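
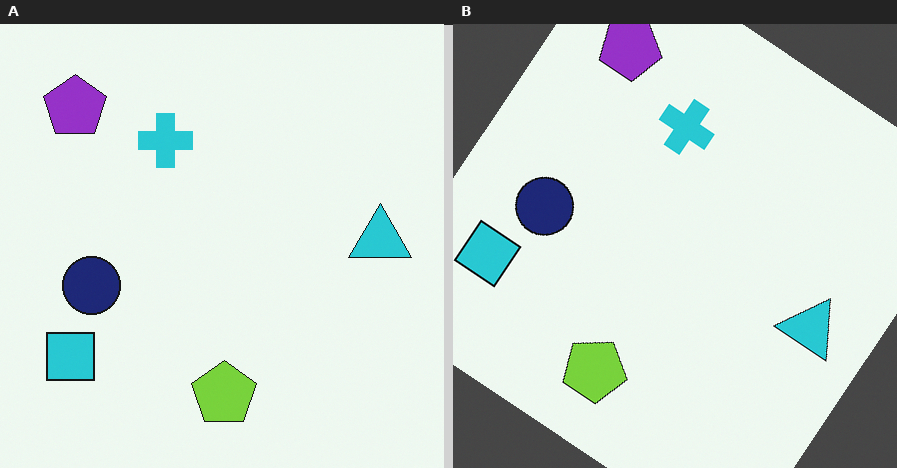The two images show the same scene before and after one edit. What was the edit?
This is the original image rotated clockwise by a large amount — several tens of degrees.

Every shape is tilted by the same angle and the image corners show triangular fill wedges — a whole-image rotation by a non-right angle.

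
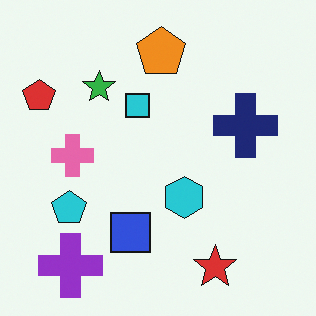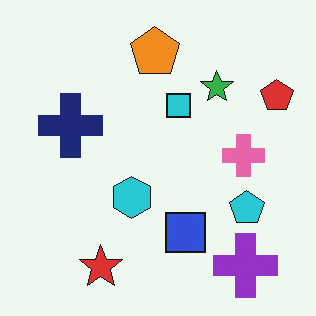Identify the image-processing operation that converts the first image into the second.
The transformation is: flipped horizontally (left ↔ right).

The red pentagon is in the top-left of the first image and the top-right of the second — shapes on opposite sides of the vertical midline have swapped in a mirror flip.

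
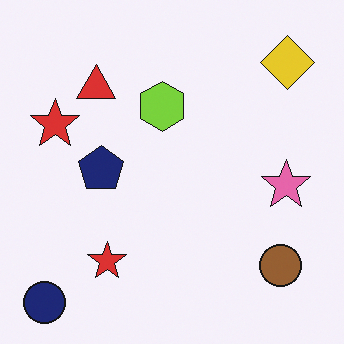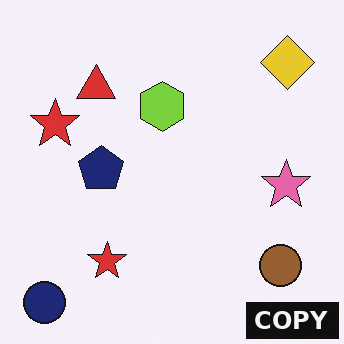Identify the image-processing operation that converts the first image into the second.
The transformation is: watermarked with the text "COPY" in the lower-right corner.

A dark label reading "COPY" appears in the lower-right corner.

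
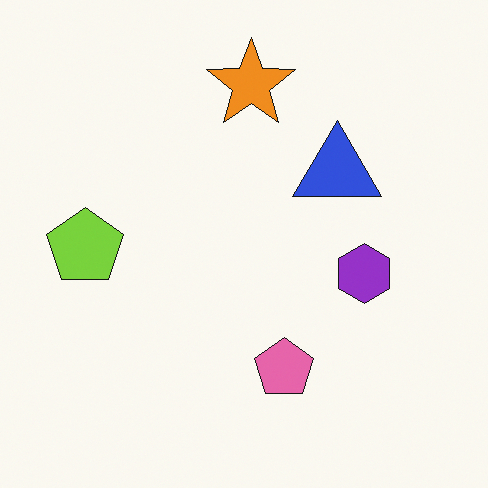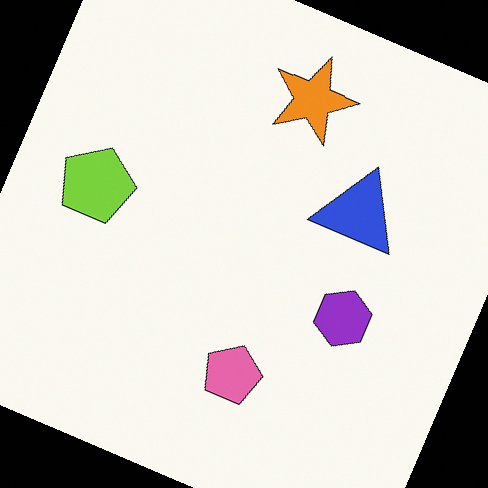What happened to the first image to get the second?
The second image is the first rotated clockwise by a clearly visible amount.

Every shape is tilted by the same angle and the image corners show triangular fill wedges — a whole-image rotation by a non-right angle.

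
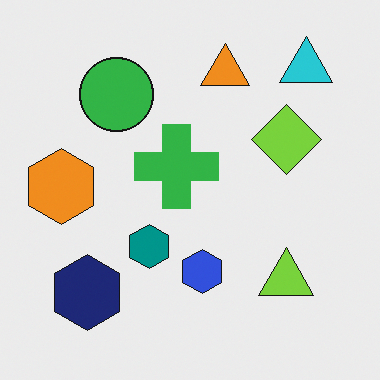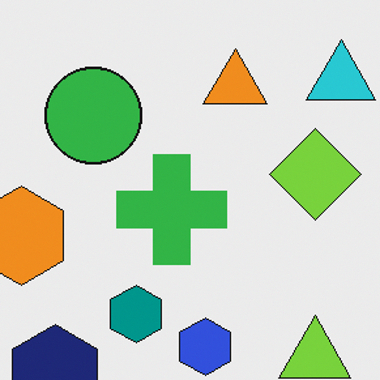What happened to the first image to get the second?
Cropped to a modestly smaller region and rescaled.

The visible shapes are larger and the field of view is narrower; shapes near the original edges may be partly or wholly outside the frame — a crop-and-rescale.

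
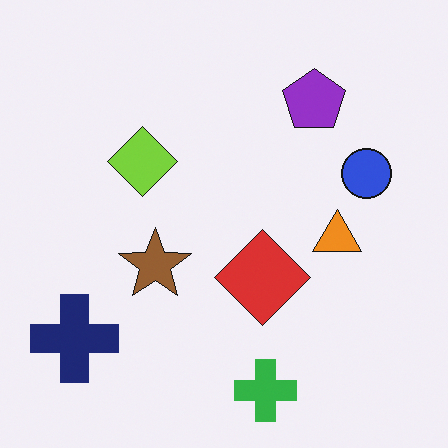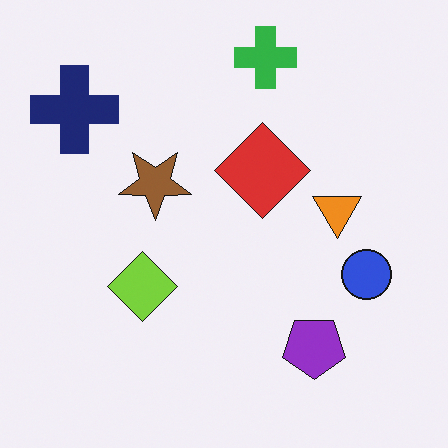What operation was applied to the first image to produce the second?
The transformation is: flipped vertically (top ↔ bottom).

The green cross is in the bottom of the first image and the top of the second — shapes on opposite sides of the horizontal midline have swapped in a mirror flip.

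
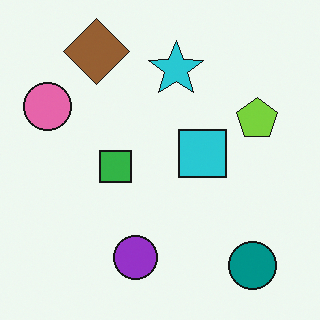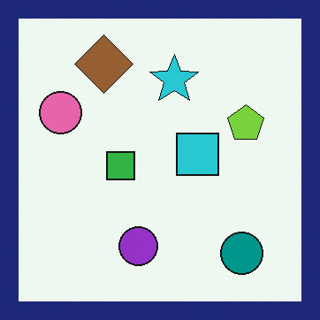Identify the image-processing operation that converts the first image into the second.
The second image is the first framed with a navy border.

A solid navy frame runs around the edge of the second image, with the content slightly shrunk inside it.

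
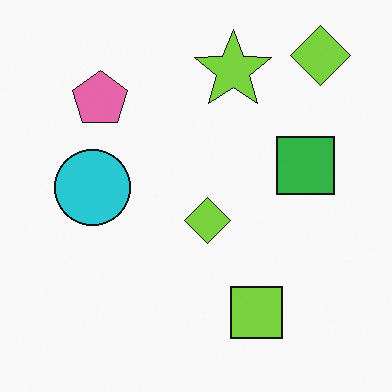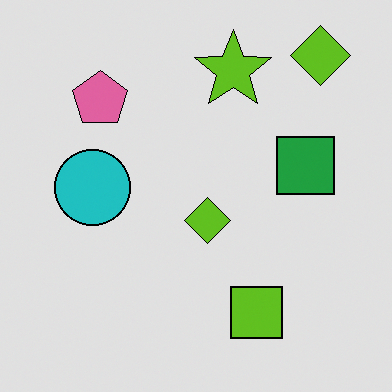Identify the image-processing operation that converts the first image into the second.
It was moderately posterized.

Each flat color has snapped to a coarser quantized level — most visibly, the near-white background has dropped to a flat grey.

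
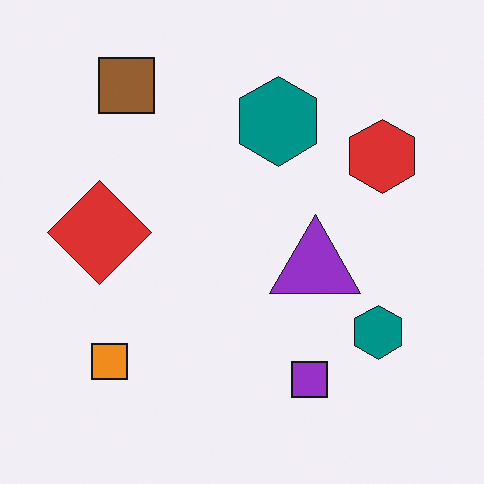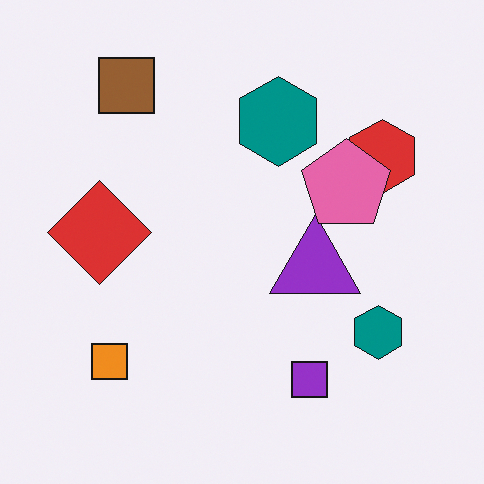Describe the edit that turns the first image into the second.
Overlaid with an additional pink pentagon.

A pink pentagon appears in the second image that is absent from the first.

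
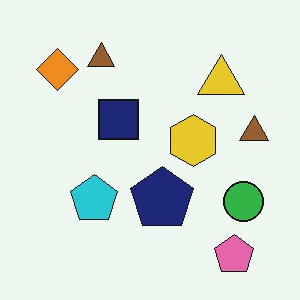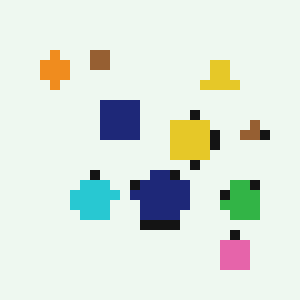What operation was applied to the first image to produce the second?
The image was heavily pixelated into large blocks.

Shapes are reduced to large square blocks; fine edges and outlines are lost — a downscale-then-upscale (mosaic) effect.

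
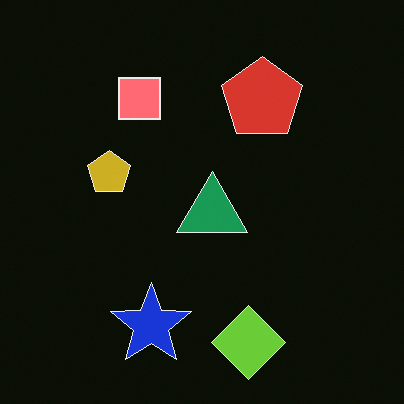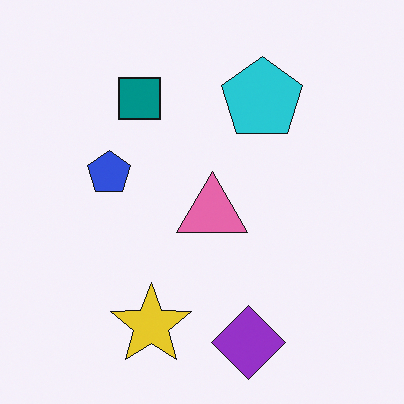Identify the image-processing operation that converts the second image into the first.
The first image is the second color-inverted (negative).

The light background has become dark and every shape's color is its complement — a photographic negative.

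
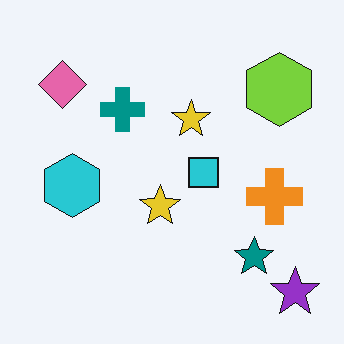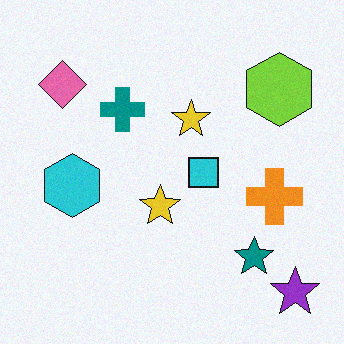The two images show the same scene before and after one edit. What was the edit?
The transformation is: degraded with a light layer of grain.

Random speckle covers the whole image, including the flat background.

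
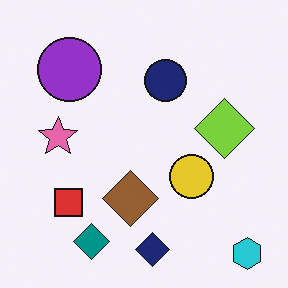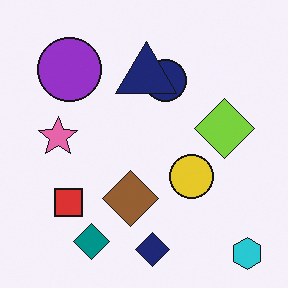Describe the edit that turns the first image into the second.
The second image is the first overlaid with an additional navy triangle.

A navy triangle appears in the second image that is absent from the first.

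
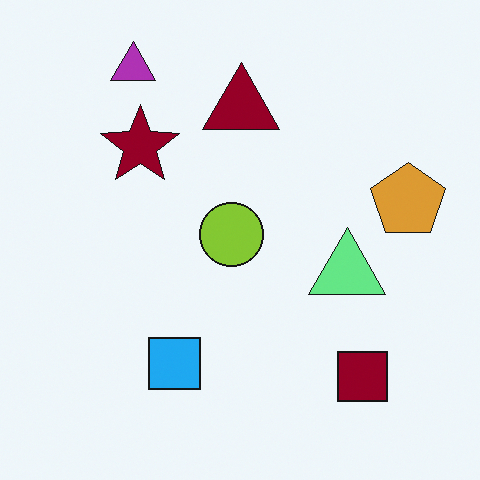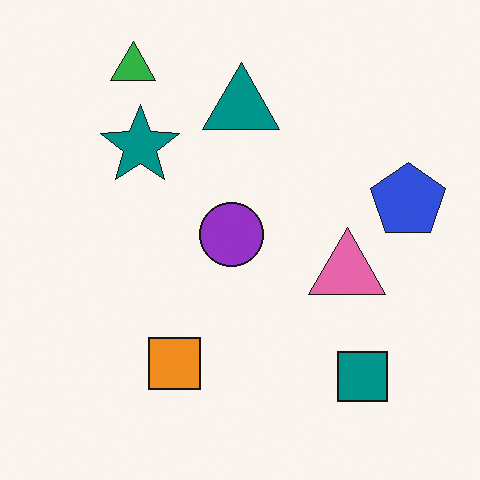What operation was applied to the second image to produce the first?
The first image is the second hue-shifted by a large amount.

Every shape's color has rotated by the same amount around the hue wheel — a uniform hue shift.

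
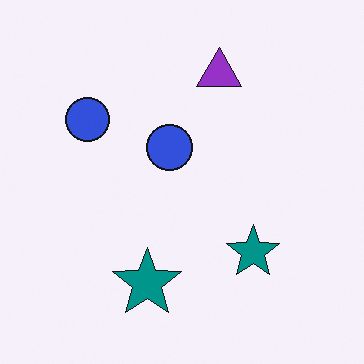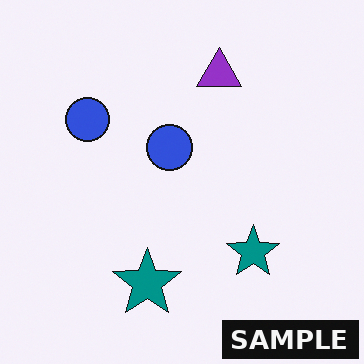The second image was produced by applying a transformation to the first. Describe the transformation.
It was watermarked with the text "SAMPLE" in the lower-right corner.

A dark label reading "SAMPLE" appears in the lower-right corner.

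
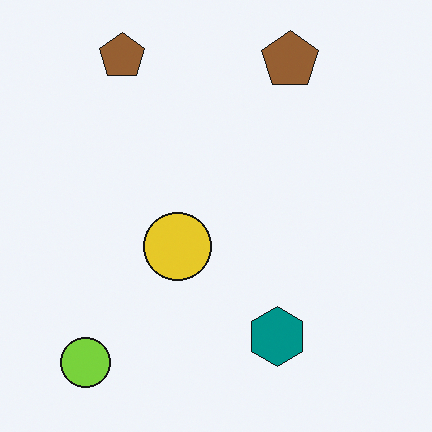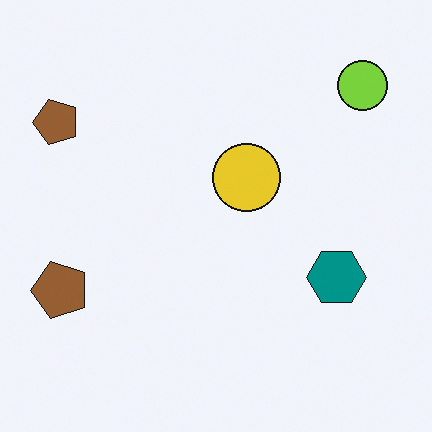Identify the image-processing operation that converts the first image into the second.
The transformation is: transposed (reflected across the top-left ↔ bottom-right diagonal).

Shapes have swapped their row and column positions — what was in the top-right is now in the bottom-left — a diagonal reflection.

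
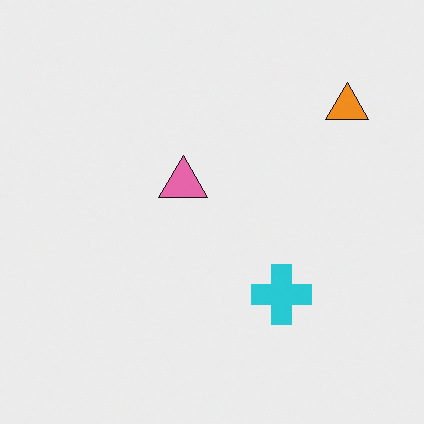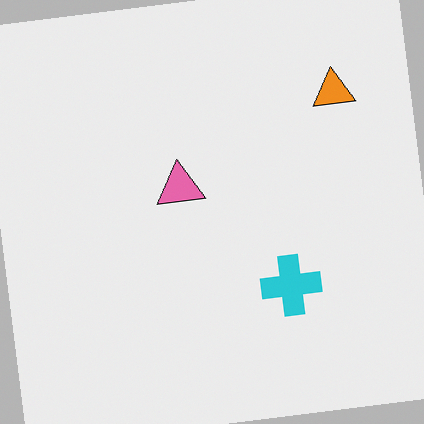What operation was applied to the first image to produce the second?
Rotated counter-clockwise by a few degrees.

Every shape is tilted by the same angle and the image corners show triangular fill wedges — a whole-image rotation by a non-right angle.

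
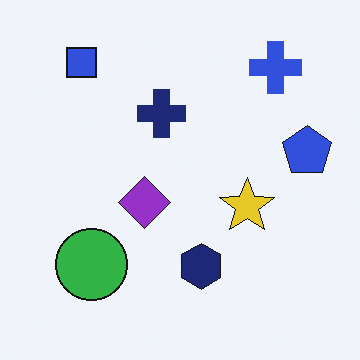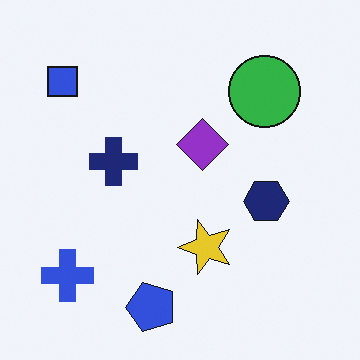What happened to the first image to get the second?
This is the original image transposed (reflected across the top-left ↔ bottom-right diagonal).

Shapes have swapped their row and column positions — what was in the top-right is now in the bottom-left — a diagonal reflection.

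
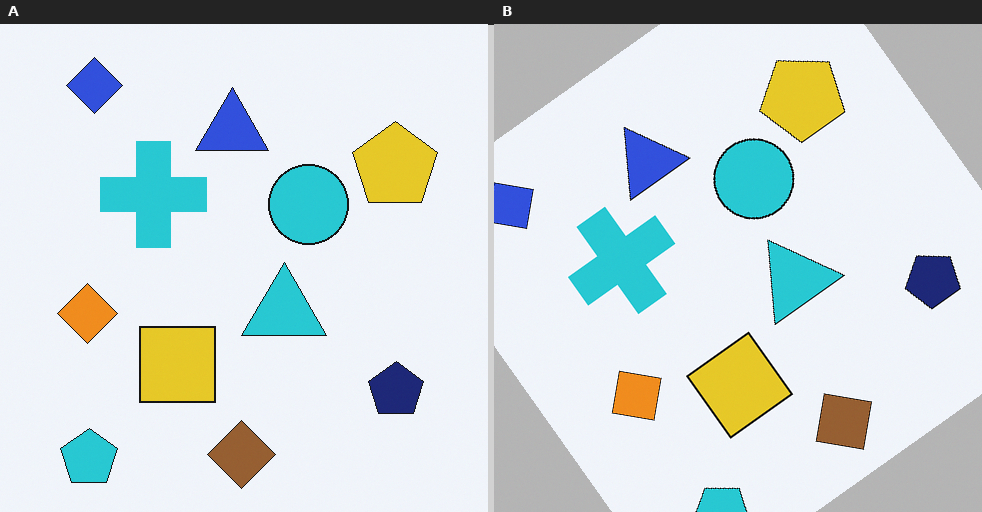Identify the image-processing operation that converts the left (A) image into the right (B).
The image was rotated counter-clockwise by a large amount — several tens of degrees.

Every shape is tilted by the same angle and the image corners show triangular fill wedges — a whole-image rotation by a non-right angle.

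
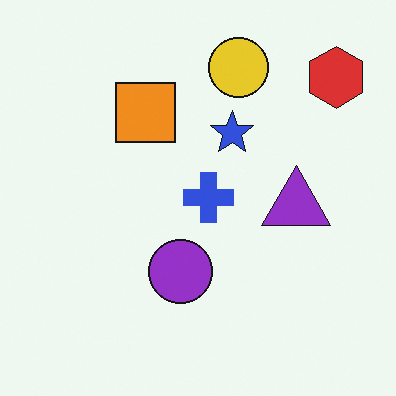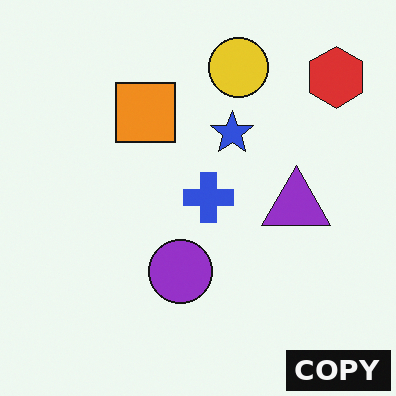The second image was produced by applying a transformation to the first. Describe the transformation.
The transformation is: watermarked with the text "COPY" in the lower-right corner.

A dark label reading "COPY" appears in the lower-right corner.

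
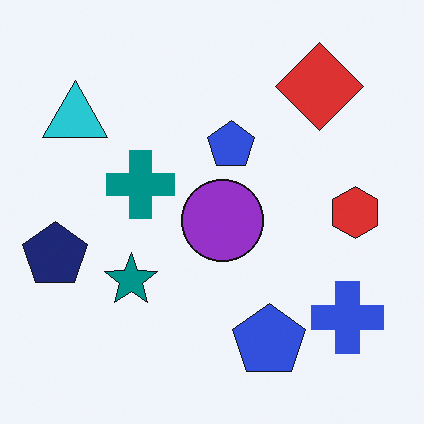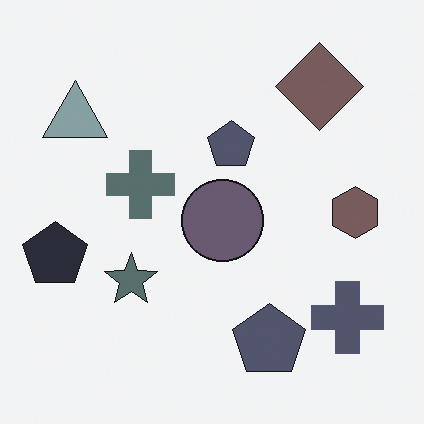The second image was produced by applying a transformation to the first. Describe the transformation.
The second image is the first heavily desaturated.

All colors are more muted and greyish — a global saturation change.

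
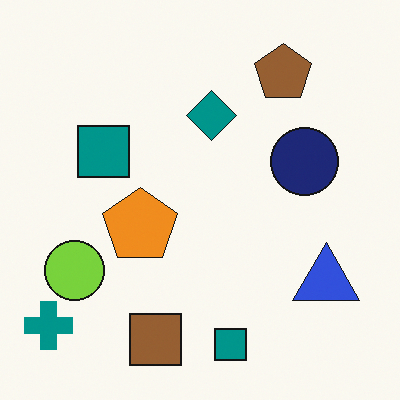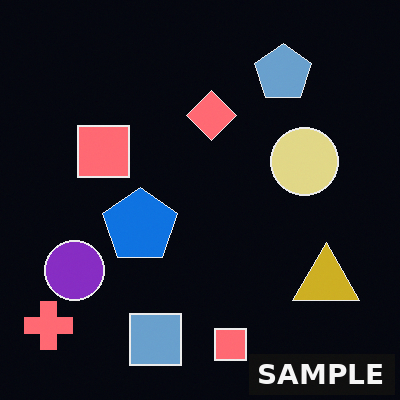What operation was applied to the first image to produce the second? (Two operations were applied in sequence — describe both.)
Color-inverted (negative), then watermarked with the text "SAMPLE" in the lower-right corner.

The light background has become dark and every shape's color is its complement — a photographic negative. A dark label reading "SAMPLE" appears in the lower-right corner.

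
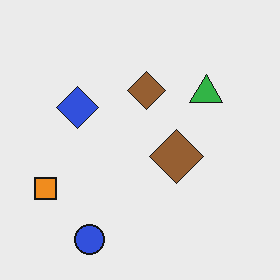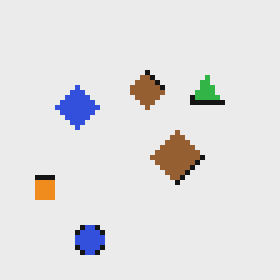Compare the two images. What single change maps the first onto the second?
The second image is the first mildly pixelated.

Shapes are reduced to large square blocks; fine edges and outlines are lost — a downscale-then-upscale (mosaic) effect.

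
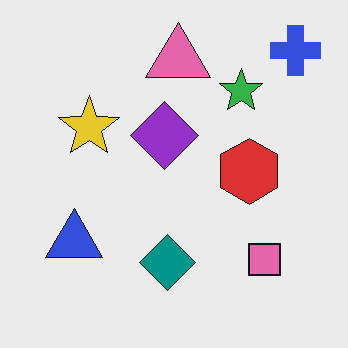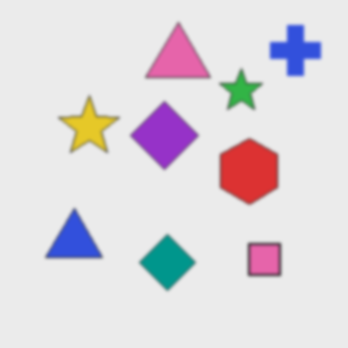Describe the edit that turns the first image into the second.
The transformation is: slightly softened.

Shape edges and outlines are uniformly softened across the whole image.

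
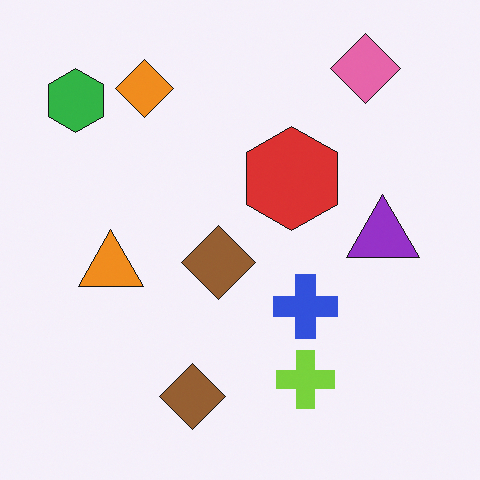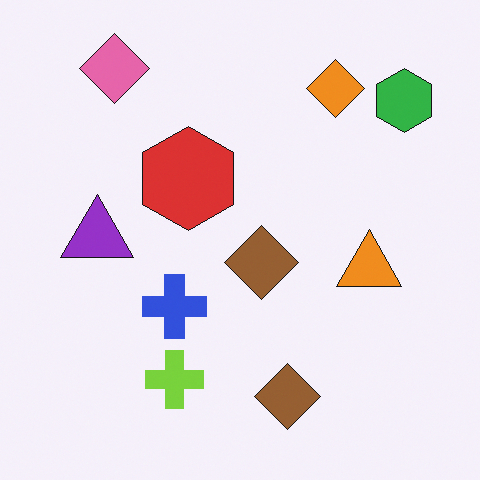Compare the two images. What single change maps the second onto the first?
This is the original image flipped horizontally (left ↔ right).

The green hexagon is in the top-right of the second image and the top-left of the first — shapes on opposite sides of the vertical midline have swapped in a mirror flip.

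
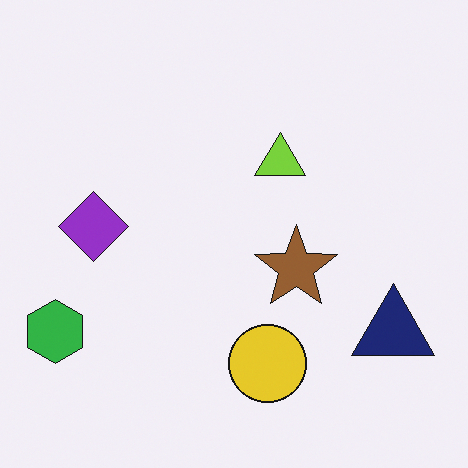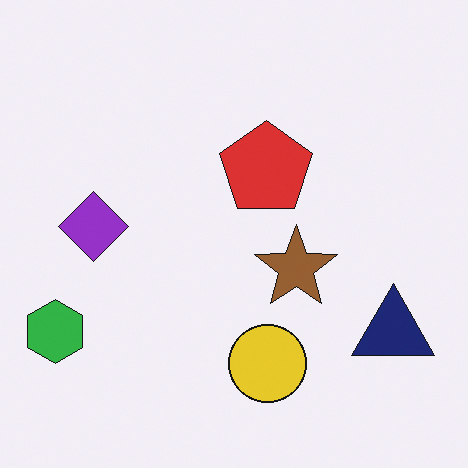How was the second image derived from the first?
Overlaid with an additional red pentagon.

A red pentagon appears in the second image that is absent from the first.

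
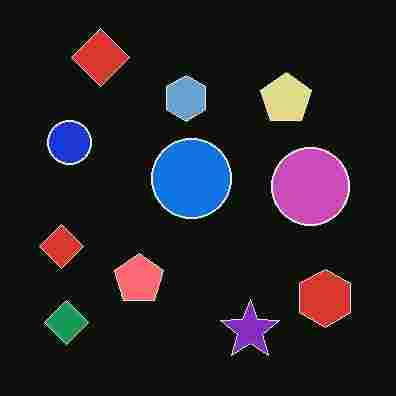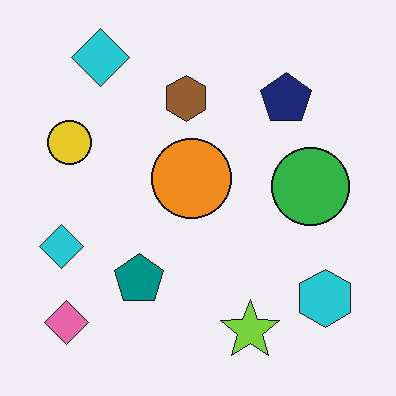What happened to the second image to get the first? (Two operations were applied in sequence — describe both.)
Color-inverted (negative), then heavily JPEG-compressed with obvious blocking artifacts.

The light background has become dark and every shape's color is its complement — a photographic negative. Blocky 8×8 compression artifacts appear around shape edges and the flat background shows ringing — characteristic JPEG degradation.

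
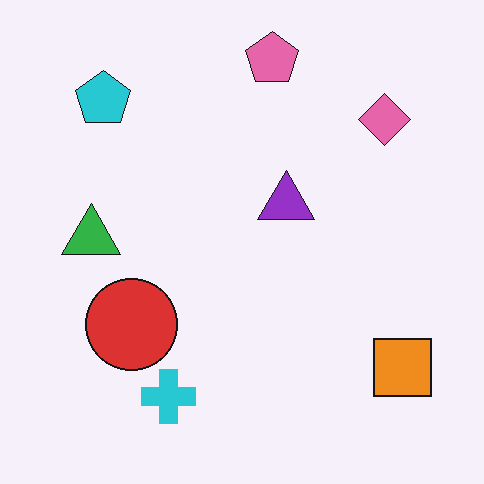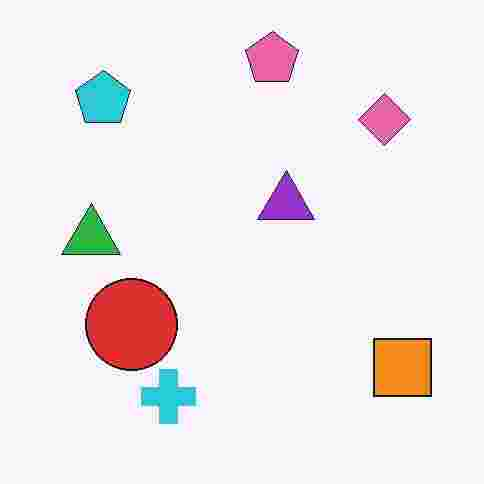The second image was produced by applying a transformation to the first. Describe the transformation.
Heavily JPEG-compressed with obvious blocking artifacts.

Blocky 8×8 compression artifacts appear around shape edges and the flat background shows ringing — characteristic JPEG degradation.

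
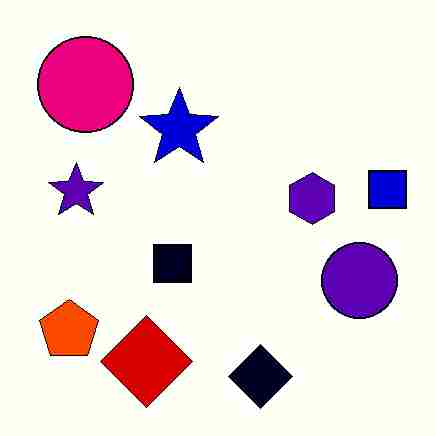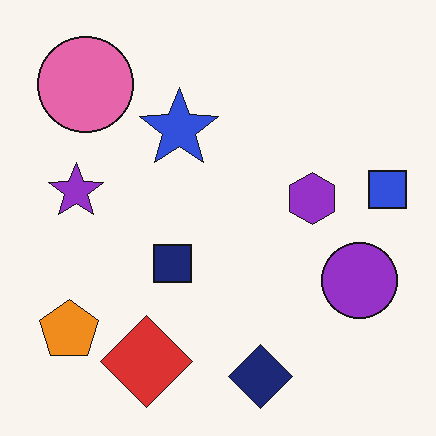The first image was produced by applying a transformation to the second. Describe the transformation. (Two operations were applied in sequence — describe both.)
The image was boosted in contrast, then degraded with heavy JPEG compression.

Tones are pushed away from mid-grey across the whole image — a global contrast change. Blocky 8×8 compression artifacts appear around shape edges and the flat background shows ringing — characteristic JPEG degradation.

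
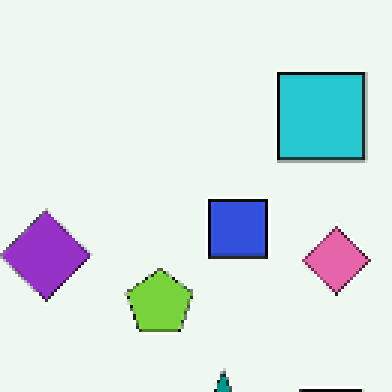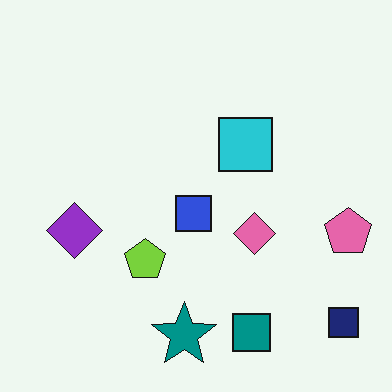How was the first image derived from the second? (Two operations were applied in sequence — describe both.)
The transformation is: cropped to a noticeably smaller region and rescaled, then mildly pixelated.

The visible shapes are larger and the field of view is narrower; shapes near the original edges may be partly or wholly outside the frame — a crop-and-rescale. Shapes are reduced to large square blocks; fine edges and outlines are lost — a downscale-then-upscale (mosaic) effect.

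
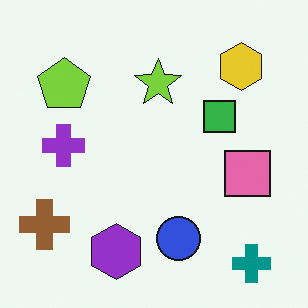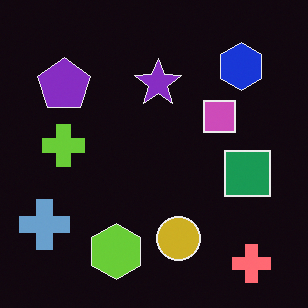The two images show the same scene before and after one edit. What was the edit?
Color-inverted (negative).

The light background has become dark and every shape's color is its complement — a photographic negative.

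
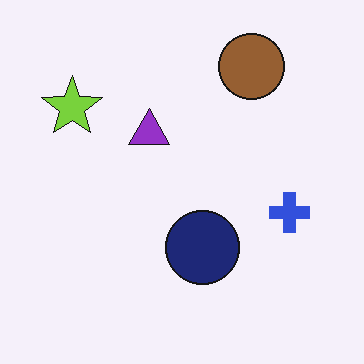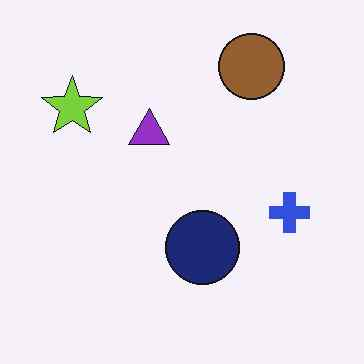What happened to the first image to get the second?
The image was JPEG-compressed with visible artifacts.

Blocky 8×8 compression artifacts appear around shape edges and the flat background shows ringing — characteristic JPEG degradation.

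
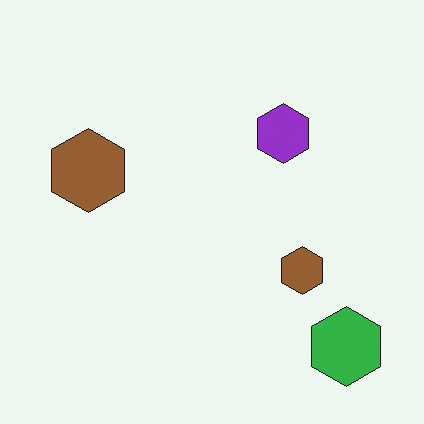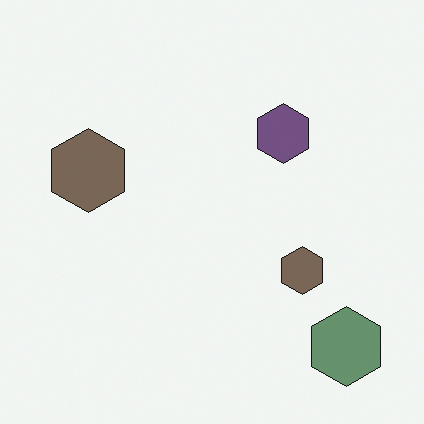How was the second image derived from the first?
The transformation is: made much more muted (saturation change).

All colors are more muted and greyish — a global saturation change.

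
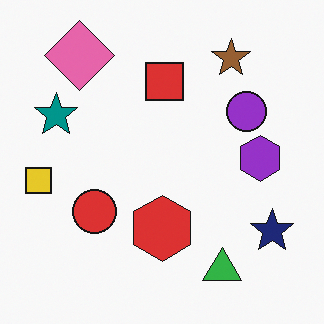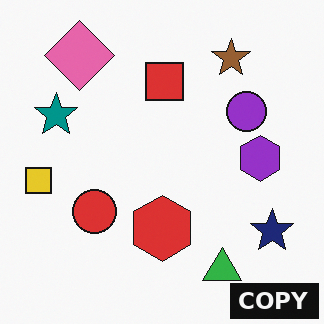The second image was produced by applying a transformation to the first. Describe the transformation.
The second image is the first watermarked with the text "COPY" in the lower-right corner.

A dark label reading "COPY" appears in the lower-right corner.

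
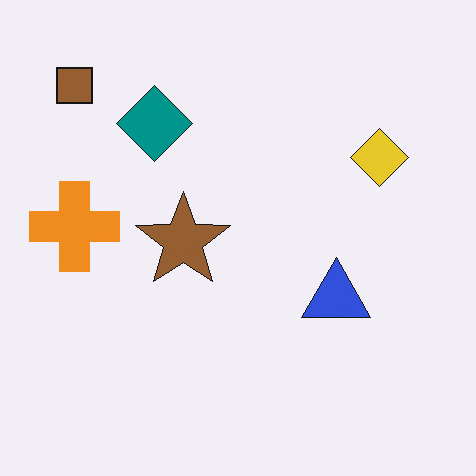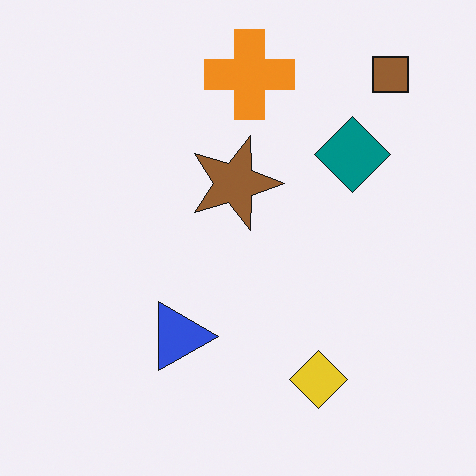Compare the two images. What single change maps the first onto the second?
This is the original image rotated 90° clockwise.

The brown square sits in the top-left of the first image and the top-right of the second — consistent with a whole-image 90° clockwise rotation.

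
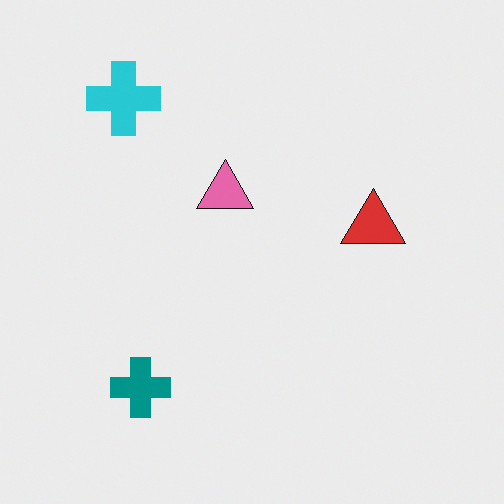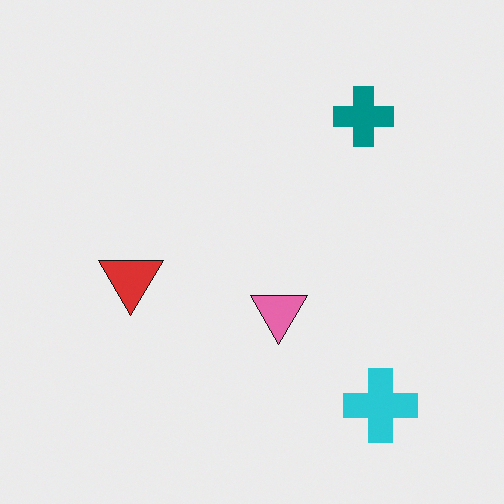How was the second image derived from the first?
The second image is the first rotated 180°.

The cyan cross sits in the top-left of the first image and the bottom-right of the second — consistent with a whole-image 180° rotation.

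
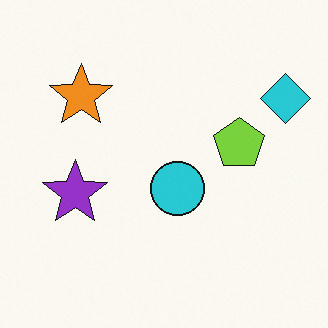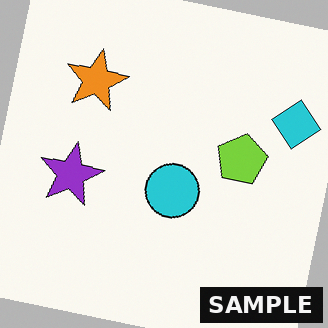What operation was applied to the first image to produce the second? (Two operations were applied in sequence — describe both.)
It was rotated clockwise by a small amount, then watermarked with the text "SAMPLE" in the lower-right corner.

Every shape is tilted by the same angle and the image corners show triangular fill wedges — a whole-image rotation by a non-right angle. A dark label reading "SAMPLE" appears in the lower-right corner.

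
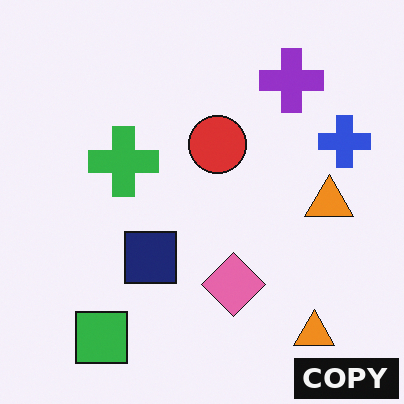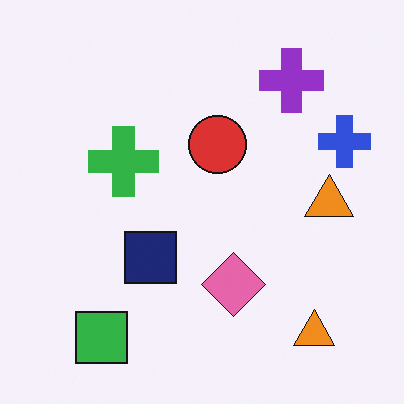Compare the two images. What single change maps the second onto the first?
The image was watermarked with the text "COPY" in the lower-right corner.

A dark label reading "COPY" appears in the lower-right corner.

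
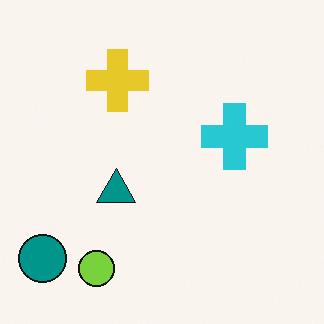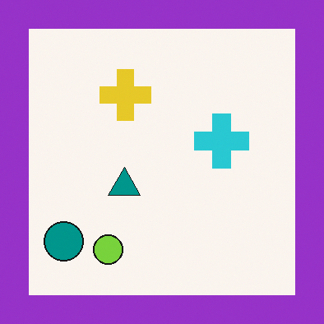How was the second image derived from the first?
The second image is the first framed with a purple border.

A solid purple frame runs around the edge of the second image, with the content slightly shrunk inside it.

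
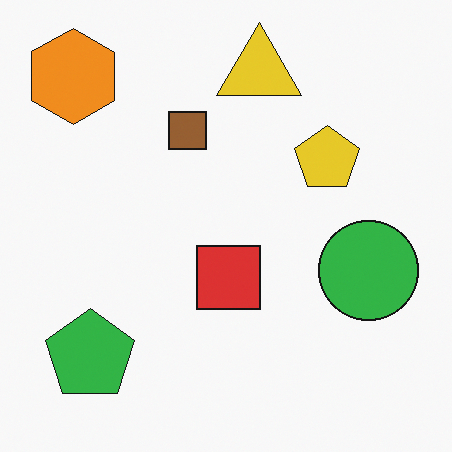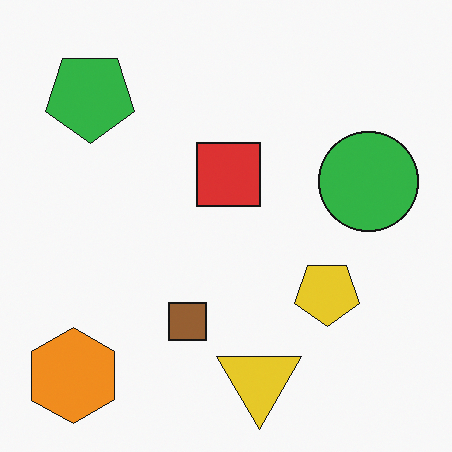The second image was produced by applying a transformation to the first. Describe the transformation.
The image was flipped vertically (top ↔ bottom).

The yellow triangle is in the top of the first image and the bottom of the second — shapes on opposite sides of the horizontal midline have swapped in a mirror flip.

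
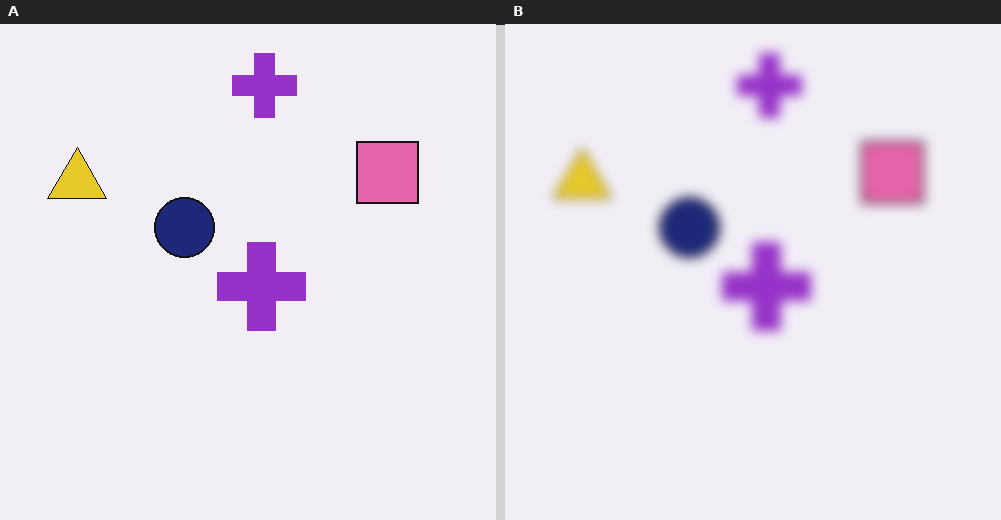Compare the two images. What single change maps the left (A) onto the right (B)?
The image was strongly gaussian-blurred.

Shape edges and outlines are uniformly softened across the whole image.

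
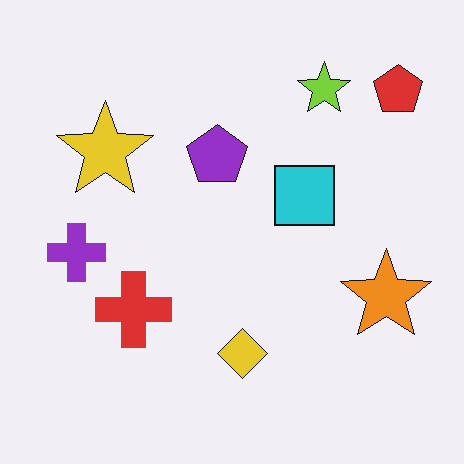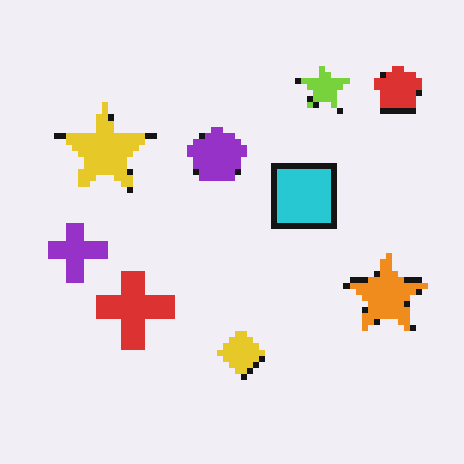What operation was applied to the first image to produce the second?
This is the original image pixelated into visible square blocks.

Shapes are reduced to large square blocks; fine edges and outlines are lost — a downscale-then-upscale (mosaic) effect.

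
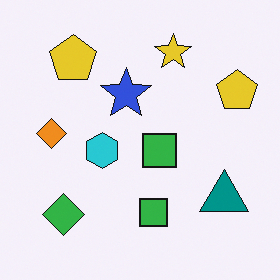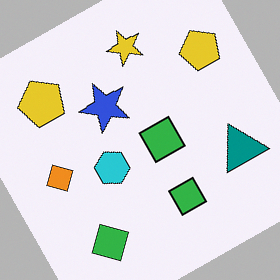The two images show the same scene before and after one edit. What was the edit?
This is the original image rotated counter-clockwise by a moderate amount.

Every shape is tilted by the same angle and the image corners show triangular fill wedges — a whole-image rotation by a non-right angle.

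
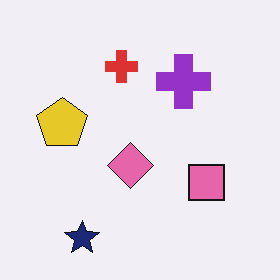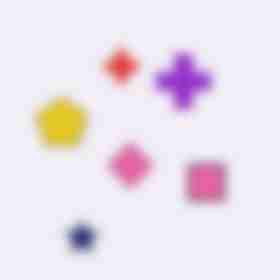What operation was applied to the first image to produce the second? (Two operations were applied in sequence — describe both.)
Heavily blurred, then degraded with heavy JPEG compression.

Shape edges and outlines are uniformly softened across the whole image. Blocky 8×8 compression artifacts appear around shape edges and the flat background shows ringing — characteristic JPEG degradation.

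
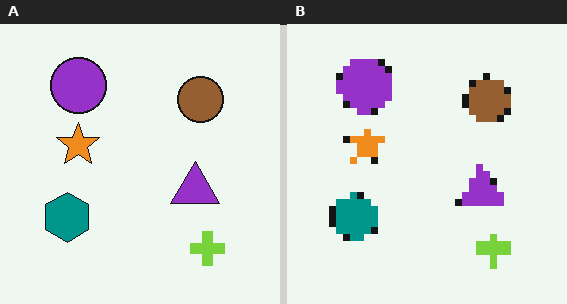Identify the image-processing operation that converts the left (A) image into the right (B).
The transformation is: moderately pixelated.

Shapes are reduced to large square blocks; fine edges and outlines are lost — a downscale-then-upscale (mosaic) effect.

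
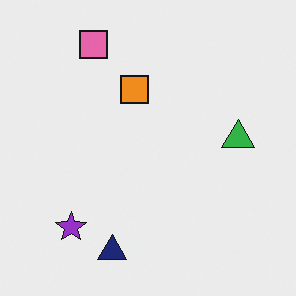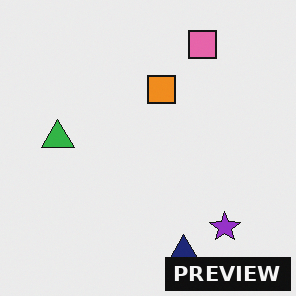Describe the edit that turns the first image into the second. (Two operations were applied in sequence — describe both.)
The second image is the first flipped horizontally (left ↔ right), then watermarked with the text "PREVIEW" in the lower-right corner.

The green triangle is in the right of the first image and the left of the second — shapes on opposite sides of the vertical midline have swapped in a mirror flip. A dark label reading "PREVIEW" appears in the lower-right corner.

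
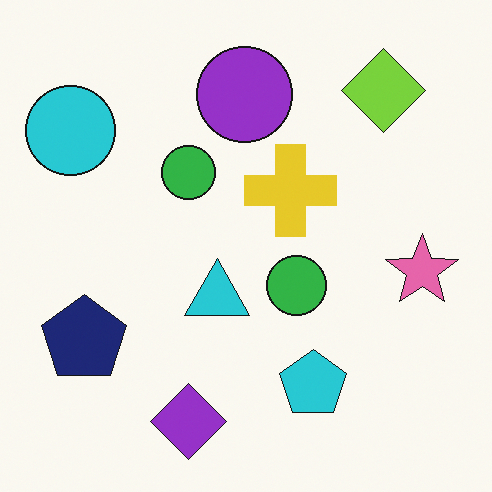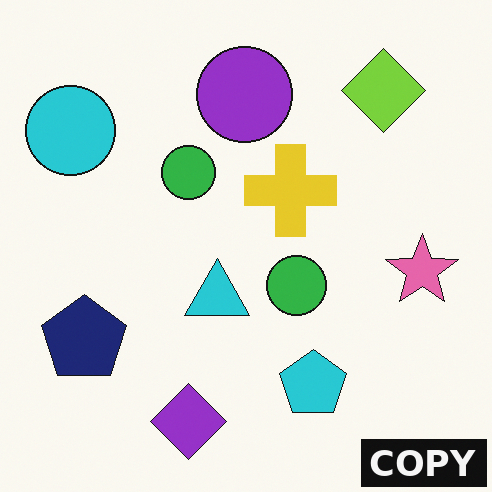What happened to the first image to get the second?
Watermarked with the text "COPY" in the lower-right corner.

A dark label reading "COPY" appears in the lower-right corner.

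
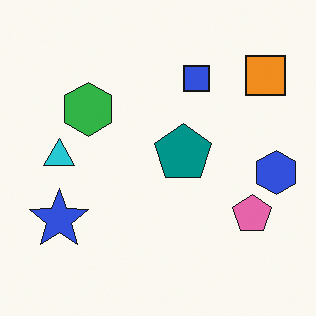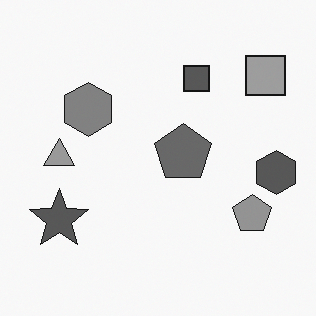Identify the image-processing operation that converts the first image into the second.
The image was converted to grayscale.

All color is removed — every shape is now a shade of grey.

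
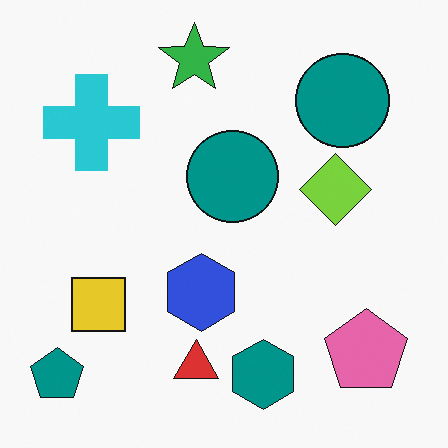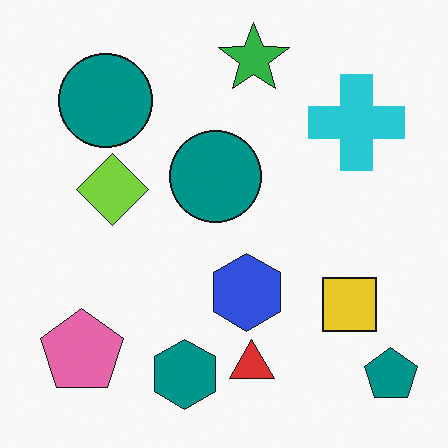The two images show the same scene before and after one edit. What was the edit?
The transformation is: flipped horizontally (left ↔ right).

The teal pentagon is in the bottom-left of the first image and the bottom-right of the second — shapes on opposite sides of the vertical midline have swapped in a mirror flip.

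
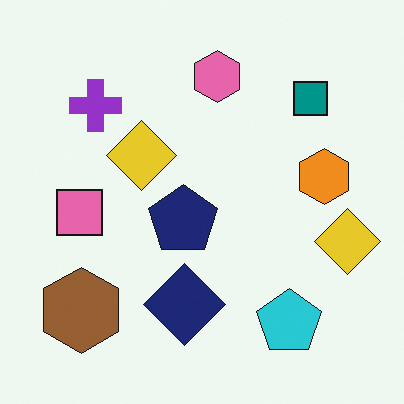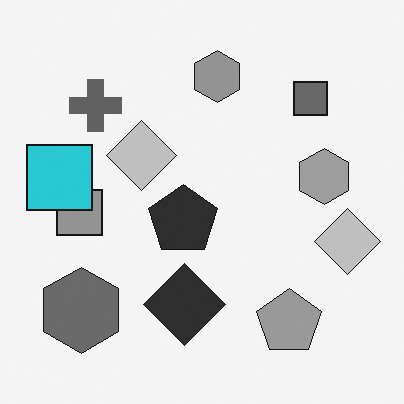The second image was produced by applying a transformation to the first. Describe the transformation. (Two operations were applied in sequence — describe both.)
It was converted to grayscale, then overlaid with an additional cyan square.

All color is removed — every shape is now a shade of grey. A cyan square appears in the second image that is absent from the first.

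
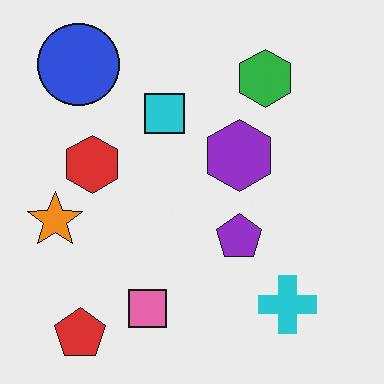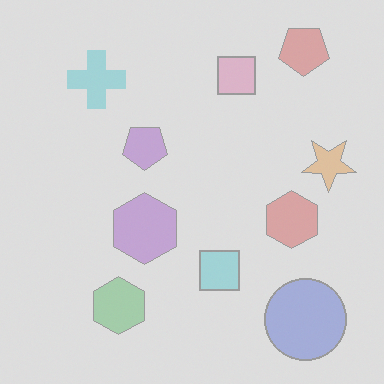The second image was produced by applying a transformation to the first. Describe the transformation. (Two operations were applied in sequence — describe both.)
It was rotated 180°, then given much lower contrast.

The red pentagon sits in the bottom-left of the first image and the top-right of the second — consistent with a whole-image 180° rotation. Tones are pushed toward mid-grey across the whole image — a global contrast change.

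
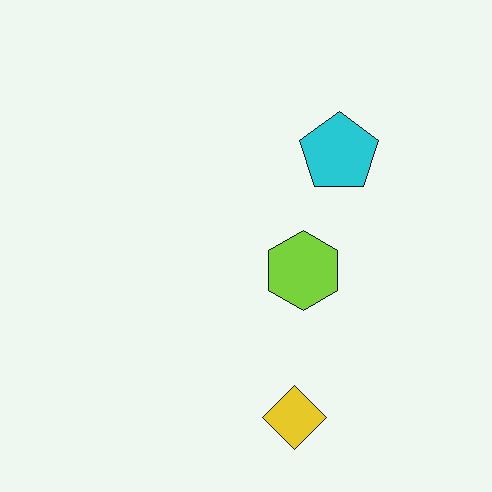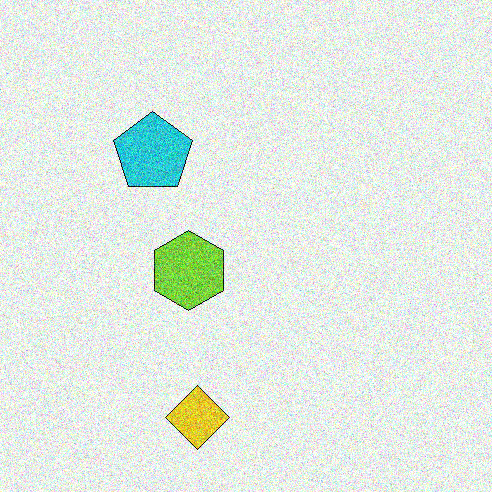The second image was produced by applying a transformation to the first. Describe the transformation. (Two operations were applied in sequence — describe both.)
The image was degraded with strong gaussian noise, then flipped horizontally (left ↔ right).

Random speckle covers the whole image, including the flat background. The cyan pentagon is in the top-right of the first image and the top-left of the second — shapes on opposite sides of the vertical midline have swapped in a mirror flip.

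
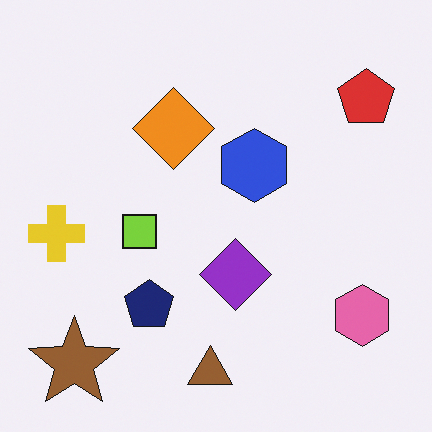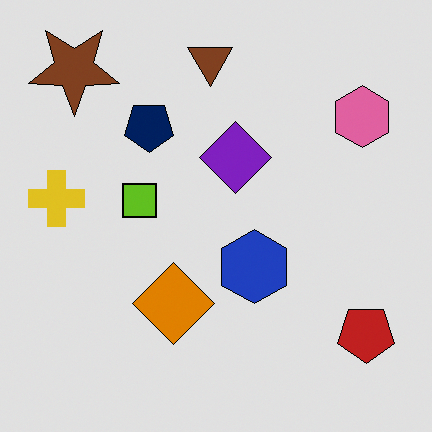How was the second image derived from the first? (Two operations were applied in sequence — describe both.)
The transformation is: flipped vertically (top ↔ bottom), then moderately posterized.

The brown triangle is in the bottom of the first image and the top of the second — shapes on opposite sides of the horizontal midline have swapped in a mirror flip. Each flat color has snapped to a coarser quantized level — most visibly, the near-white background has dropped to a flat grey.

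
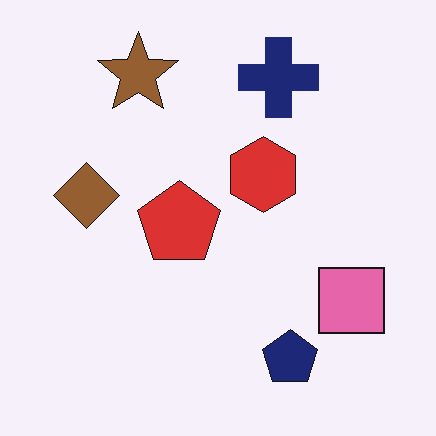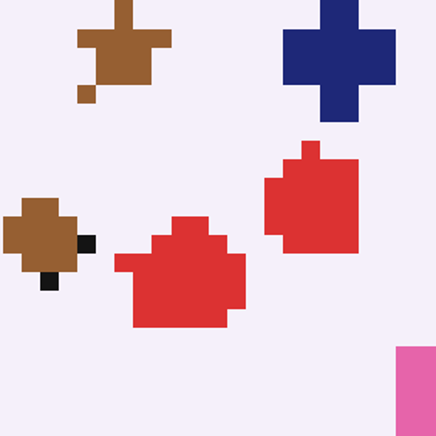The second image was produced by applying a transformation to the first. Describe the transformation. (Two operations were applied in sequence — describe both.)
The transformation is: coarsely pixelated, then cropped slightly and scaled back up.

Shapes are reduced to large square blocks; fine edges and outlines are lost — a downscale-then-upscale (mosaic) effect. The visible shapes are larger and the field of view is narrower; shapes near the original edges may be partly or wholly outside the frame — a crop-and-rescale.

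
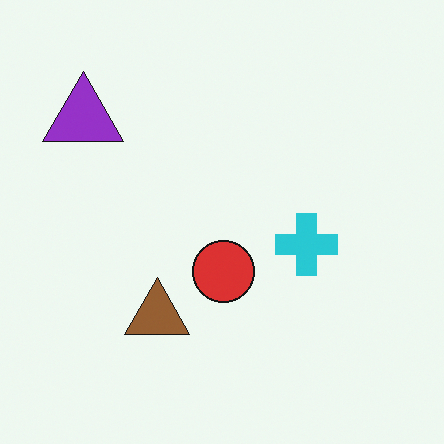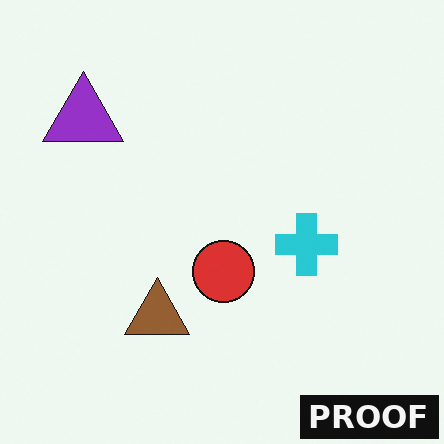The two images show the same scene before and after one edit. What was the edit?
It was watermarked with the text "PROOF" in the lower-right corner.

A dark label reading "PROOF" appears in the lower-right corner.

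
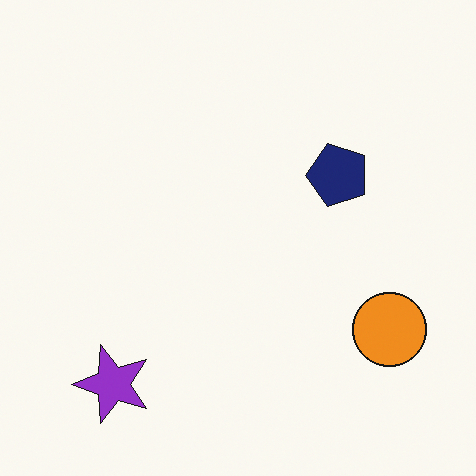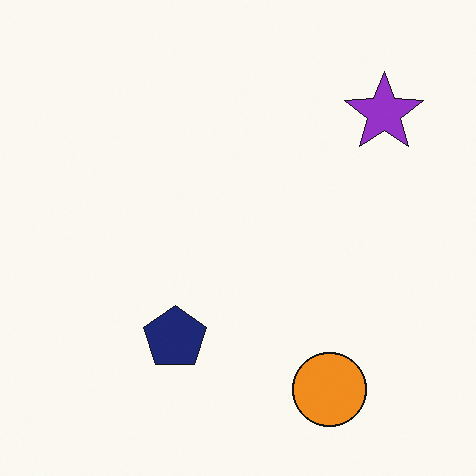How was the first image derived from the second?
This is the original image transposed (reflected across the top-left ↔ bottom-right diagonal).

Shapes have swapped their row and column positions — what was in the top-right is now in the bottom-left — a diagonal reflection.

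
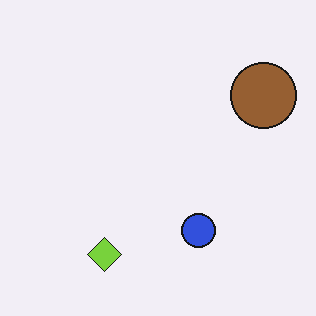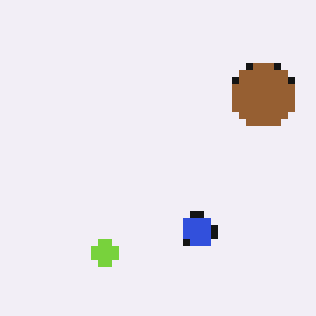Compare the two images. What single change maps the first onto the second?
This is the original image pixelated into visible square blocks.

Shapes are reduced to large square blocks; fine edges and outlines are lost — a downscale-then-upscale (mosaic) effect.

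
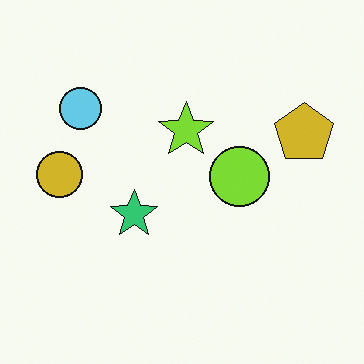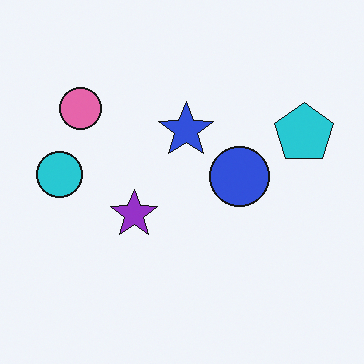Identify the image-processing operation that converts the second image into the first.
The image was hue-shifted through roughly half the color wheel.

Every shape's color has rotated by the same amount around the hue wheel — a uniform hue shift.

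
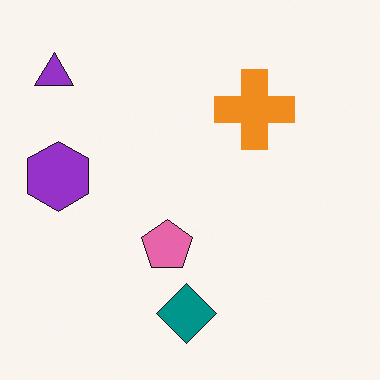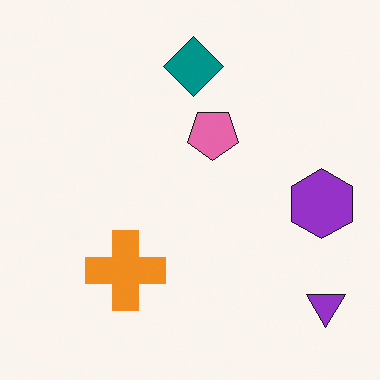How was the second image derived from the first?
Rotated 180°.

The purple triangle sits in the top-left of the first image and the bottom-right of the second — consistent with a whole-image 180° rotation.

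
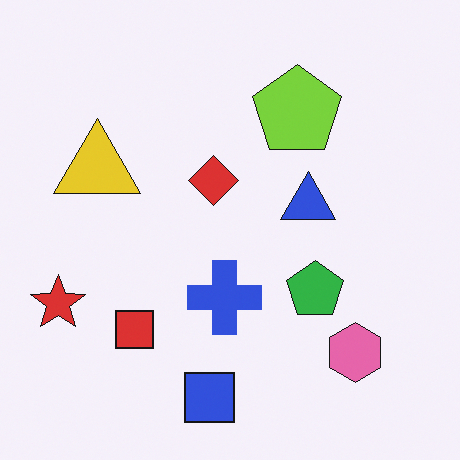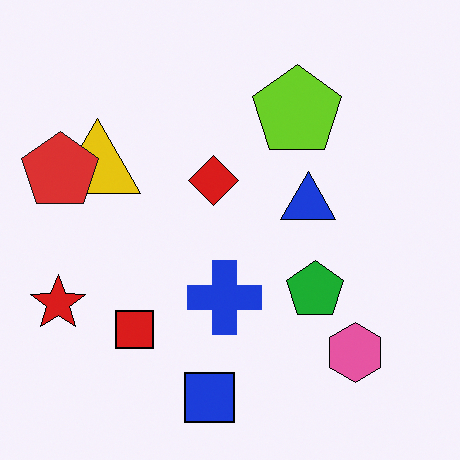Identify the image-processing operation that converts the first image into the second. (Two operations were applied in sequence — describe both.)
The transformation is: given slightly increased contrast, then overlaid with an additional red pentagon.

Tones are pushed away from mid-grey across the whole image — a global contrast change. A red pentagon appears in the second image that is absent from the first.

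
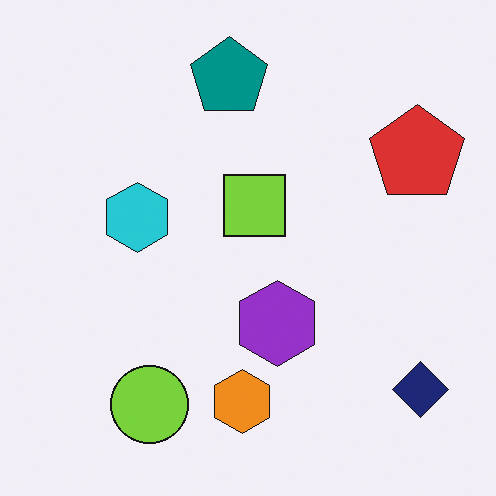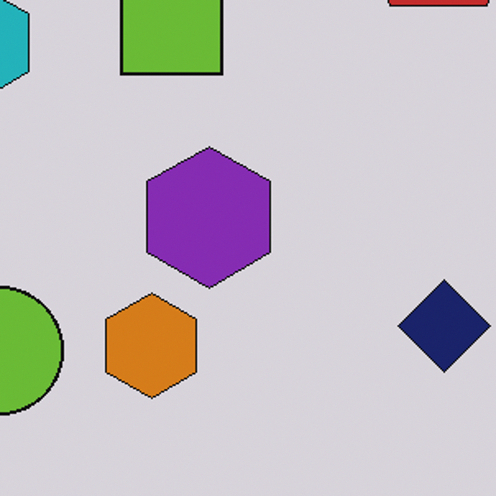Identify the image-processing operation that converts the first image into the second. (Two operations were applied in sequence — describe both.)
Slightly darkened, then cropped tightly and scaled back up.

Every pixel — background and shapes alike — is uniformly darkened. The visible shapes are larger and the field of view is narrower; shapes near the original edges may be partly or wholly outside the frame — a crop-and-rescale.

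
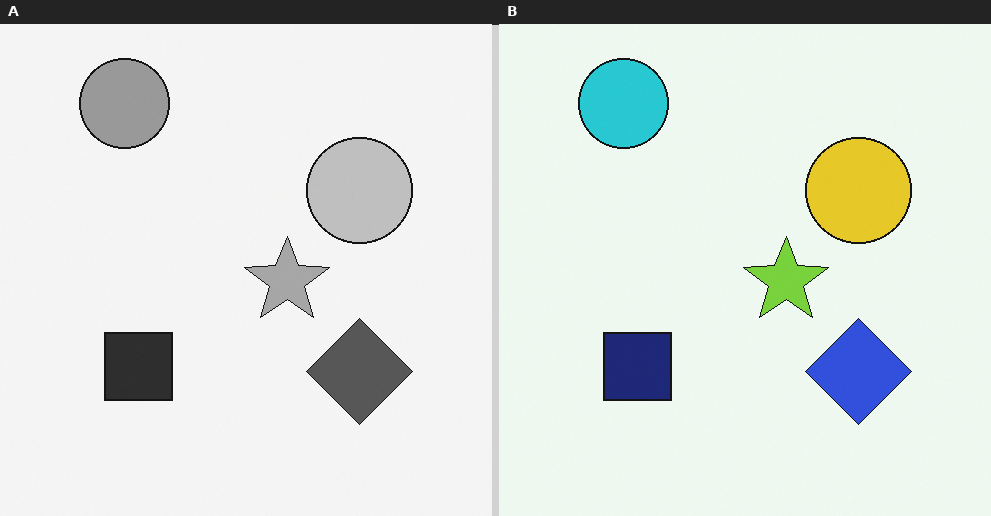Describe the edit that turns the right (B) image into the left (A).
The left (A) image is the right (B) converted to grayscale.

All color is removed — every shape is now a shade of grey.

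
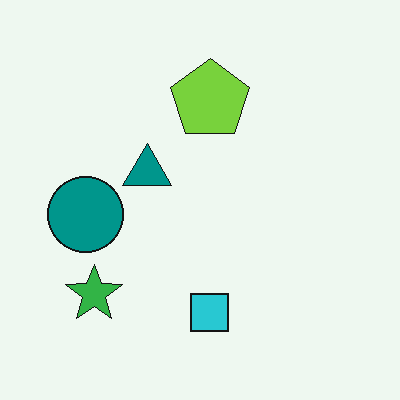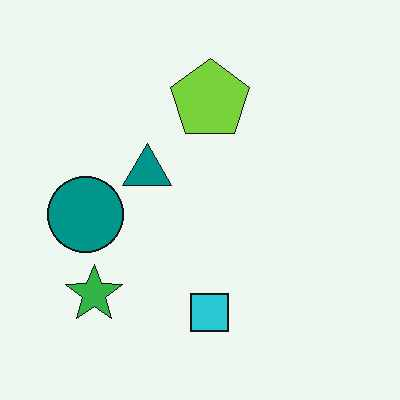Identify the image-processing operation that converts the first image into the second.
JPEG-compressed with visible artifacts.

Blocky 8×8 compression artifacts appear around shape edges and the flat background shows ringing — characteristic JPEG degradation.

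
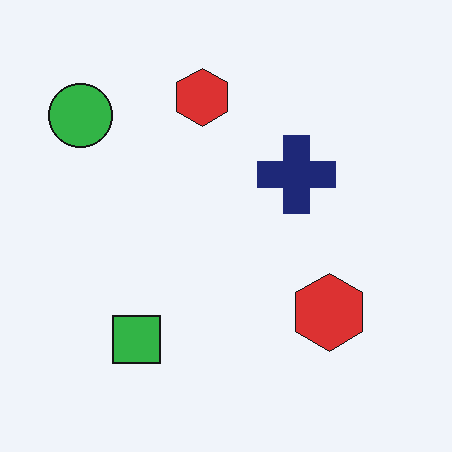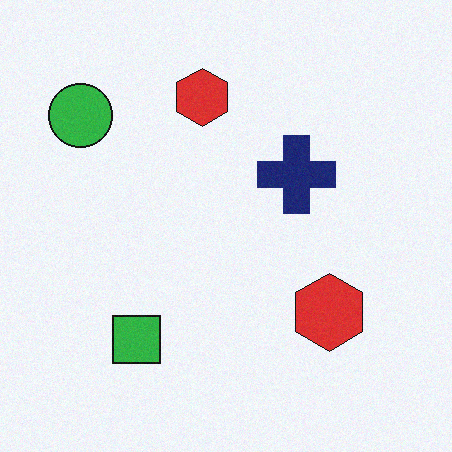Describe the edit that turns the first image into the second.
The image was degraded with light additive noise.

Random speckle covers the whole image, including the flat background.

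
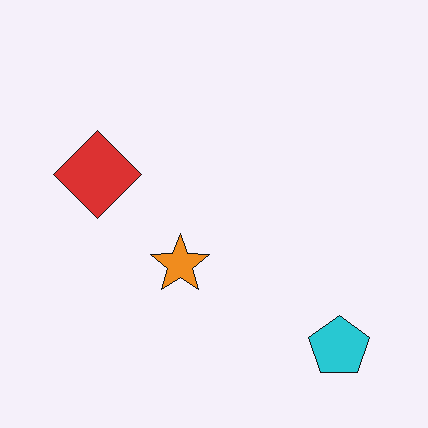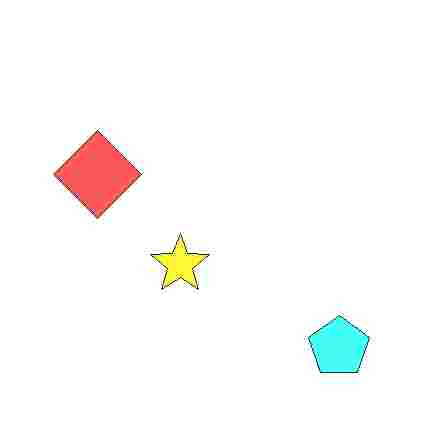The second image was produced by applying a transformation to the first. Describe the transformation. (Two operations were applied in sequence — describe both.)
Noticeably brightened, then degraded with heavy JPEG compression.

Every pixel — background and shapes alike — is uniformly brightened. Blocky 8×8 compression artifacts appear around shape edges and the flat background shows ringing — characteristic JPEG degradation.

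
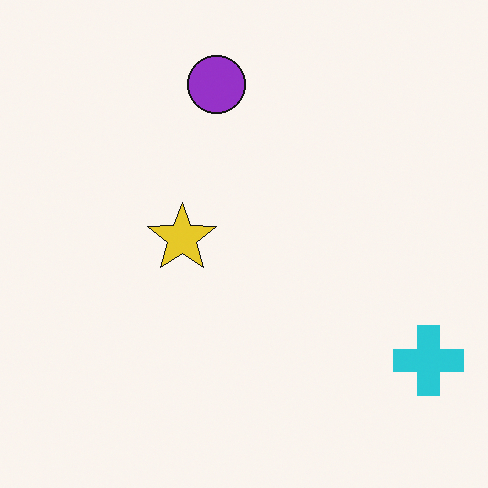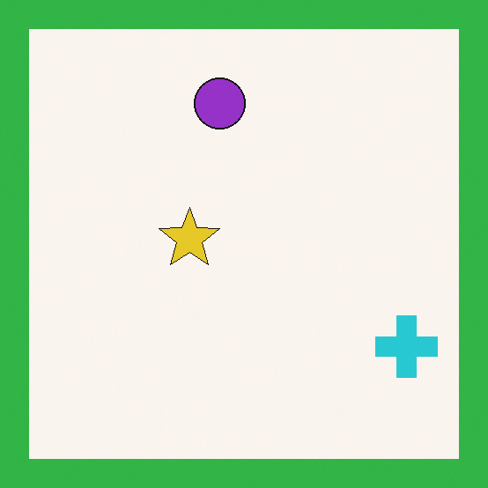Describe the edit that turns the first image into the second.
This is the original image framed with a green border.

A solid green frame runs around the edge of the second image, with the content slightly shrunk inside it.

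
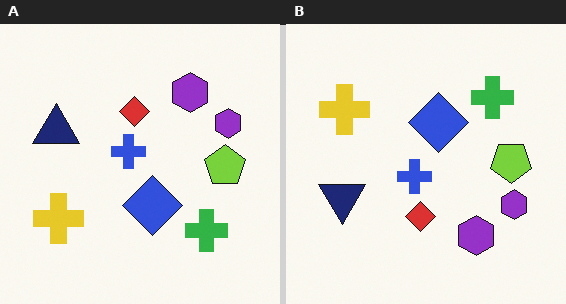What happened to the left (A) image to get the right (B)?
The transformation is: flipped vertically (top ↔ bottom).

The green cross is in the bottom-right of the left (A) image and the top-right of the right (B) — shapes on opposite sides of the horizontal midline have swapped in a mirror flip.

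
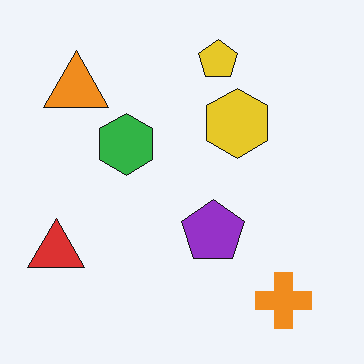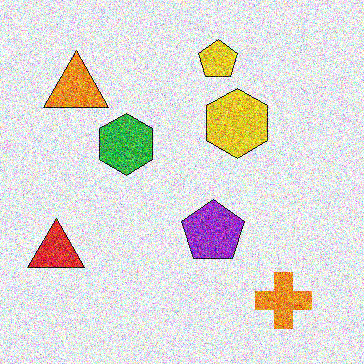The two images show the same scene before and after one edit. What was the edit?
Degraded with a thick layer of grain.

Random speckle covers the whole image, including the flat background.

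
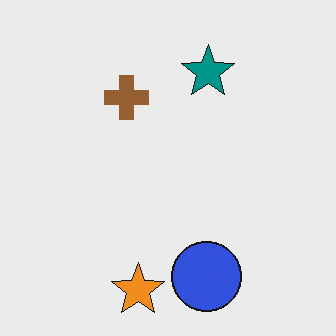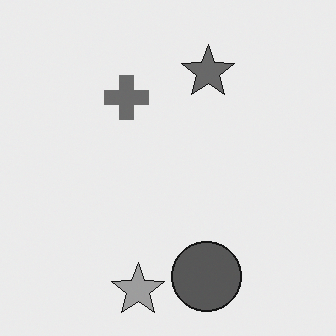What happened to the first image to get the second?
The transformation is: converted to grayscale.

All color is removed — every shape is now a shade of grey.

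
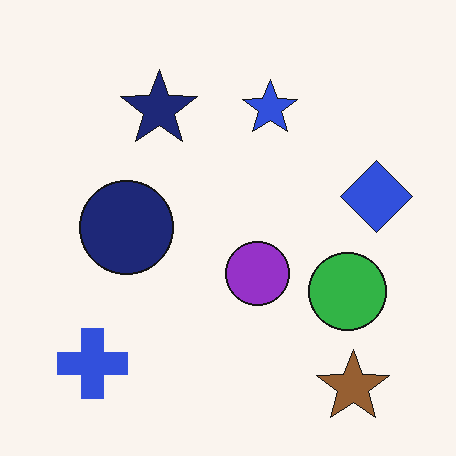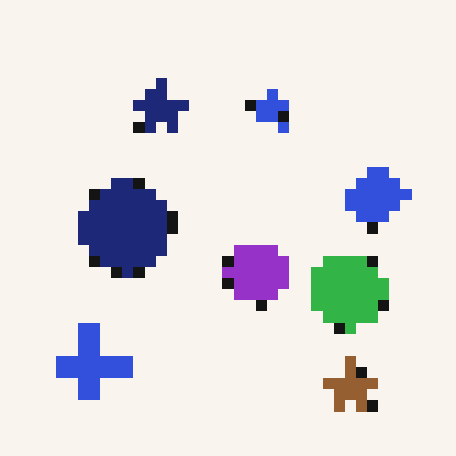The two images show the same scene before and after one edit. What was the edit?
The image was coarsely pixelated.

Shapes are reduced to large square blocks; fine edges and outlines are lost — a downscale-then-upscale (mosaic) effect.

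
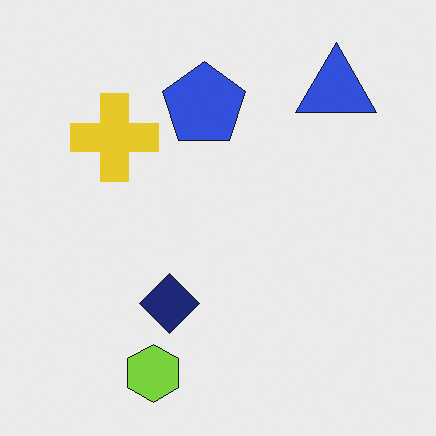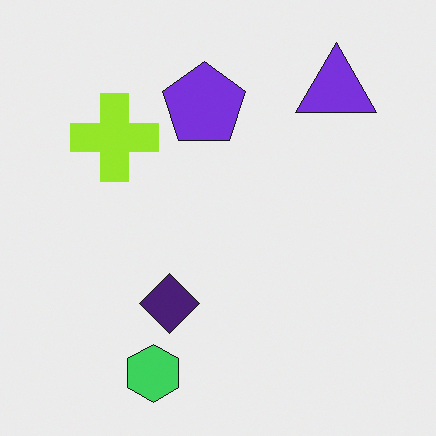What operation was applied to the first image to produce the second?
The image was hue-shifted slightly.

Every shape's color has rotated by the same amount around the hue wheel — a uniform hue shift.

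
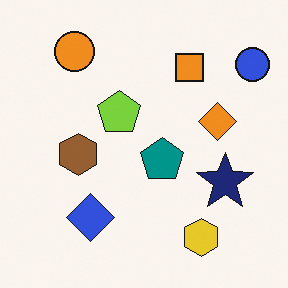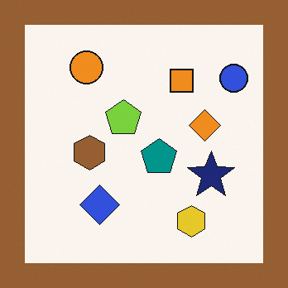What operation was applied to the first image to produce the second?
Framed with a brown border.

A solid brown frame runs around the edge of the second image, with the content slightly shrunk inside it.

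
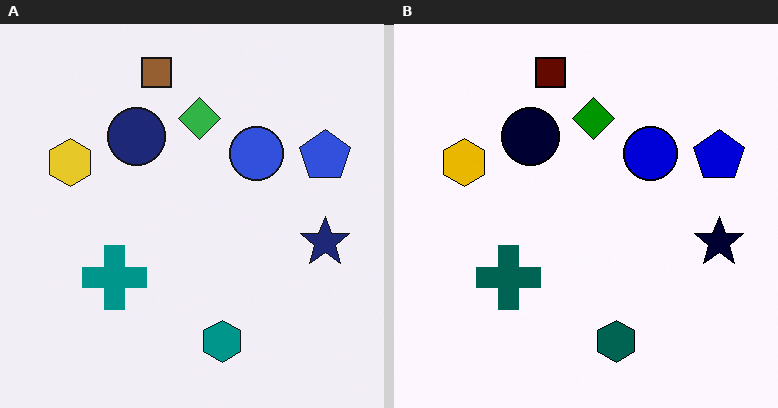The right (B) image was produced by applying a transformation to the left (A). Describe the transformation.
Boosted in contrast.

Tones are pushed away from mid-grey across the whole image — a global contrast change.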